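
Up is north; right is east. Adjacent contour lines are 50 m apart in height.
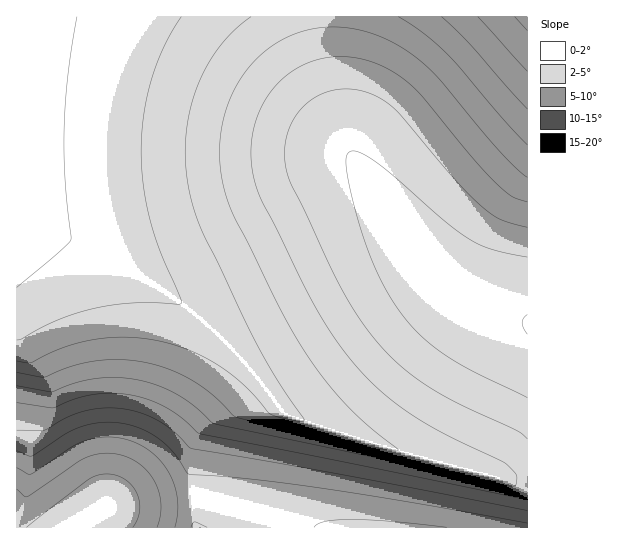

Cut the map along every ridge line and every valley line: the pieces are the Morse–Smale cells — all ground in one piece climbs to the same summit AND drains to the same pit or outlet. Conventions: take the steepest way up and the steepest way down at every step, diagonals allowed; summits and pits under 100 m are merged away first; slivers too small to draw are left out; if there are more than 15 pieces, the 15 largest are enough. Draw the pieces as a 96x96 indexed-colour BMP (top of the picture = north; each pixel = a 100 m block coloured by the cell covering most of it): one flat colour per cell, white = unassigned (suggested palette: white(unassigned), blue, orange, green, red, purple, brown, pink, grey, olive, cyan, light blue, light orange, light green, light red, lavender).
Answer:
<image width="96" height="96" href="data:image/bmp;base64,Qk12EgAAAAAAAHYAAAAoAAAAYAAAAGAAAAABAAQAAAAAAAASAAATCwAAEwsAABAAAAAAAAAA////ALR3HwAOf/8ALKAsACgn1gC9Z5QAS1aMAMJ34wB/f38AIr28AM++FwDox64AeLv/AIrfmACWmP8A1bDFACIiIiIiIiRERERERERERERERERERERERERERCIiIiIiIiIiIiIiIiIiIiIiIiIiIiIiIiIiIiREREREREREREREREREREREREQiIiIiIiIiIiIiIiIiIiIiIiIiIiIiIiIiIiIiIiIkREREREREREREREREREREIiIiIiIiIiIiIiIiIiIiIiIiIiIiIiIiIiIiIiIiIiIiRERERERERERERERERCIiIiIiIiIiIiIiIiIiIiIiIiIiIiIiIiIiIiIiIiIiIiIiIiIiJERERERERERCIiIiIiIiIiIiIiIiIiIiIiIiIiIiIiIiIiIiIiIiIiIiIiIiIiIiIiIiIiIiIiIiIiIiIiIiIiIiIiIiIiIiIiIiIiIiIiIiIiIiIiIiIiIiIiIiIiIiIiIiIiIiIiIiIiIiIiIiIiIiIiIiIiIiIiIiIiIiIiIiIiIiIiIiIiIiIiIiIiIiIiIiIiIiIiIiIiIiIiIiIiIiIiIiIiIiIiIiIiIiIiIiIiIiIiIiIiIiIiIiIiIiIiIiIiIiIiIiIiIiIiIiIiIiIiIiIiIiIiIiIiIiIiIiIiIiIiIiIiIiIiIiIiIiIiIiIiIiIiIiIiIiIiIiIiIiIiIiIiIiIiIiIiIiIiIiIhESIiIiIiIiIiIiIiIiIiIiIiIiIiIiIiIiIiIiIiIiIiIiIiIiIiIiIiIiIiIhERERESIiIiIiIiIiIiIiIiIiIiIiIiIiIiIiIiIiIiIiIiIiIiIiIiIiIiIiIRERERERESIiIiIiIiIiIiIiIiIiIiIiIiIiIiIiIiIiIiIiIiIiIiIiIiIiIiERERERERERESIiIiIiIiIiIiIiIiIiIiIiIiIiIiIiIiIiIiIiIiIiIiIiIiIiERERERERERERESIiIiIiIiIiIiIiIiIiIiIiIiIiIiIiIiIiIiIiIiIiIiIiIhERERERERERERERESIiIiIiIiIiIiIiIiIiIiIiIiIiIiIiIiIiIiIiIiIiIiIhERERERERERERERERESIiIiIiIiIiIiIiIiIiIiIiIiIiIiIiIiIiIiIiIiIiIhERERERERERERERERERESIiIiIiIiIiIiIiIiIiIiIiIiIiIiIiIiIiIiIiIiIRERERERERERERERERERERESIiIiIiIiIiIiIiIiIiIiIiIiIiIiIiIiIiIiIiIRERERERERERERERERERERERESIiIiIiIiIiIiIiIiIiIiIiIiIiIiIiIiIiIiIRERERERERERERERERERERERERESIiIiIiIiIiIiIiIiIiIiIiIiIiIiIiIiIiIRERERERERERERERERERERERERERESIiIiIiIiIiIiIiIiIiIiIiIiIiIiIiIiIRERERERERERERERERERERERERERERESIiIiIiIiIiIiIiIiIiIiIiIiIiIiIiIiERERERERERERERERERERERERERERERESIiIiIiIiIiIiIiIiIiIiIiIiIiIiIiIiERERERERERERERERERERERERERERERESIiIiIiIiIiIiIiIiIiIiIiIiIiIiIiIhERERERERERERERERERERERERERERERESIiIiIiIiIiIiIiIiIiIiIiIiIiIiIiIRERERERERERERERERERERERERERERERESIiIiIiIiIiIiIiIiIiIiIiIiIiIiIiIRERERERERERERERERERERERERERERERESIiIiIiIiIiIiIiIiIiIiIiIiIiIiIiERERERERERERERERERERERERERERERERESIiIiIiIiIiIiIiIiIiIiIiIiIiIiIhERERERERERERERERERERERERERERERERESIiIiIiIiIiIiIiIiIiIiIiIiIiIiIRERERERERERERERERERERERERERERERERESIiIiIiIiIiIiIiIiIiIiIiIiIiIiERERERERERERERERERERERERERERERERERESIiIiIiIiIiIiIiIiIiIiIiIiIiIhERERERERERERERERERERERERERERERERERESIiIiIiIiIiIiIiIiIiIiIiIiIiIRERERERERERERERERERERERERERERERERERESIiIiIiIiIiIiIiIiIiIiIiIiIiIRERERERERERERERERERERERERERERERERERESIiIiIiIiIiIiIiIiIiIiIiIiIiERERERERERERERERERERERERERERERERERERESIiIiIiIiIiIiIiIiIiIiIiIiIhERERERERERERERERERERERERERERERERERERESIiIiIiIiIiIiIiIiIiIiIiIiIRERERERERERERERERERERERERERERERERERERESIiIiIiIiIiIiIiIiIiIiIiIhERERERERERERERERERERERERERERERERERERERESIiIiIiIiIiIiIiIiIiIiIiIRERERERERERERERERERERERERERERERERERERERESIiIiIiIiIiIiIiIiIiIiIiERERERERERERERERERERERERERERERERERERERETMyIiIiIiIiIiIiIiIiIiIiIhERERERERERERERERERERERERERERERERERERETMzMyIiIiIiIiIiIiIiIiIiIiIRERERERERERERERERERERERERERERERERERERMzMzMyIiIiIiIiIiIiIiIiIiIhERERERERERERERERERERERERERERERERERERMzMzMzMyIiIiIiIiIiIiIiIiIiIRERERERERERERERERERERERERERERERERERETMzMzMzMyIiIiIiIiIiIiIiIiIiERERERERERERERERERERERERERERERERERERMzMzMzMzMyIiIiIiIiIiIiIiIiIRERERERERERERERERERERERERERERERERERETMzMzMzMzMyIiIiIiIiIiIiIiIhEREREREREREREREREREREREREREREREREREREzMzMzMzMzMyIiIiIiIiIiIiIiERERERERERERERERERERERERERERERERERERERMzMzMzMzMzMyIiIiIiIiIiIiIhERERERERERERERERERERERERERERERERERERETMzMzMzMzMzMyIiIiIiIiIiIiEREREREREREREREREREREREREREREREREREREREzMzMzMzMzMzMyIiIiIiIiIiIRERERERERERERERERERERERERERERERERERERERMzMzMzMzMzMzMyIiIiIiIiIhERERERERERERERERERERERERERERERERERERERETMzMzMzMzMzMzMyIiIiIiIiEREREREREREREREREREREREREREREREREREREREREzMzMzMzMzMzMzMyIiIiIiIREREREREREREREREREREREREREREREREREREREREREzMzMzMzMzMzMzMyIiIiIhERERERERERERERERERERERERERERERERERERERERERMzMzMzMzMzMzMzMyIiIiERERERERERERERERERERERERERERERERERERERERERETMzMzMzMzMzMzMzMyIiERERERERERERERERERERERERERERERERERERERERERERETMzMzMzMzMzMzMzMyEREREREREREREREREREREREREREREREREREREREREREREREzMzMzMzMzMzMzMzMxERERERERERERERERERERERERERERERERERERERERERERERMzMzMzMzMzMzMzMzMxERERERERERERERERERERERERERERERERERERERERERERERMzMzMzMzMzMzMzMzMxERERERERERERERERERERERERERERERERERERERERERERETMzMzMzMzMzMzMzMzMxEREREREREREREREREREREREREREREREREREREREREREREzMzMzMzMzMzMzMzMzMxEREREREREREREREREREREREREREREREREREREREREREREzMzMzMzMzMzMzMzMzMxERERERERERERERERERERERERERERERERERERERERERERMzMzMzMzMzMzMzMzMzMxERERERERERERERERERERERERERERERERERERERERERERMzMzMzMzMzMzMzMzMzMxERERERERERERERERERERERERERERERERERERERERERETMzMzMzMzMzMzMzMzMzMxEREREREREREREREREREREREREREREREREREREREREREzMzMzMzMzMzMzMzMzMzMxEREREREREREREREREREREREREREREREREREREREREREzMzMzMzMzMzMzMzMzMzMxERERERERERERERERERERERERERERERERERERERERERMzMzMzMzMzMzMzMzMzMzMxERERERERERERERERERERERERERERERERERERERERETMzMzMzMzMzMzMzMzMzMzMxERERERERERERERERERERERERERERERERERERERERETMzMzMzMzMzMzMzMzMzMzMxEREREREREREREREREREREREREREREREREREREREREzMzMzMzMzMzMzMzMzMzMzMxEREREREREREREREREREREREREREREREREREREREREzMzMzMzMzMzMzMzMzMzMzMxEREREREREREREREREREREREREREREREREREREREREzMzMzMzMzMzMzMzMzMzMzMxEREREREREREREREREREREREREREREREREREREREREzMzMzMzMzMzMzMzMzMzMzMxERERERERERERERERERERERERERERERERERERERERMzMzMzMzMzMzMzMzMzMzMzMxERERERERERERERERERERERERERERERERERERERERMzMzMzMzMzMzMzMzMzMzMzMxERERERERERERERERERERERERERERERERERERERERMzMzMzMzMzMzMzMzMzMzMzMxERERERERERERERERERERERERERERERERERERERERMzMzMzMzMzMzMzMzMzMzMzMxERERERERERERERERERERERERERERERERERERERERMzMzMzMzMzMzMzMzMzMzMzMxERERERERERERERERERERERERERERERERERERERETMzMzMzMzMzMzMzMzMzMzMzMxERERERERERERERERERERERERERERERERERERERETMzMzMzMzMzMzMzMzMzMzMzMxERERERERERERERERERERERERERERERERERERERETMzMzMzMzMzMzMzMzMzMzMzMxERERERERERERERERERERERERERERERERERERERETMzMzMzMzMzMzMzMzMzMzMzMxERERERERERERERERERERERERERERERERERERERETMzMzMzMzMzMzMzMzMzMzMzMxERERERERERERERERERERERERERERERERERERERETMzMzMzMzMzMzMzMzMzMzMzMxEREREREREREREREREREREREREREREREREREREREzMzMzMzMzMzMzMzMzMzMzMzMxEREREREREREREREREREREREREREREREREREREREzMzMzMzMzMzMzMzMzMzMzMzMxEREREREREREREREREREREREREREREREREREREREzMzMzMzMzMzMzMzMzMzMzMzMxEREREREREREREREREREREREREREREREREREREREzMzMzMzMzMzMzMzMzMzMzMzMxEREREREREREREREREREREREREREREREREREREREzMzMzMzMzMzMzMzMzMzMzMzMxEREREREREREREREREREREREREREREREREREREREzMzMzMzMzMzMzMzMzMzMzMzMxEREREREREREREREREREREREREREREREREREREREzMzMzMzMzMzMzMzMzMzMzMzMxEREREREREREREREREREREREREREREREREREREREzMzMzMzMzMzMzMzMzMzMzMzMxEREREREREREREREREREREREREREREREREREREREzMzMzMzMzMzMzMzMzMzMzMzMxEREREREREREREREREREREREREREREREREREREREzMzMzMzMzMzMzMzMzMzMzMzMw=="/>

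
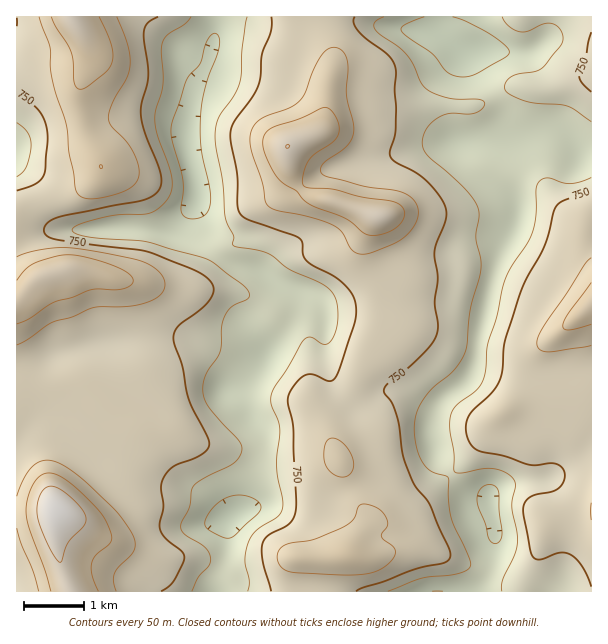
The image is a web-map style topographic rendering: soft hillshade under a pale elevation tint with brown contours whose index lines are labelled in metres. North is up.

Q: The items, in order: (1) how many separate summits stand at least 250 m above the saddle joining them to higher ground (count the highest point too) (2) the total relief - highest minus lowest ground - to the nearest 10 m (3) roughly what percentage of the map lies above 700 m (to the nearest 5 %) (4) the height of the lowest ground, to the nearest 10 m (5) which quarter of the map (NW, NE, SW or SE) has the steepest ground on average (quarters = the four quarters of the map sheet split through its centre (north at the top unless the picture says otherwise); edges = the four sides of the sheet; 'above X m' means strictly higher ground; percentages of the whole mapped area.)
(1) There is 1 summit with 250 m or more of prominence.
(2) From the lowest to the highest ground is roughly 300 m.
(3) Ground above 700 m makes up about 75 % of the sheet.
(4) The lowest point is down at roughly 630 m.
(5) The steepest ground, on average, is in the north-west quarter.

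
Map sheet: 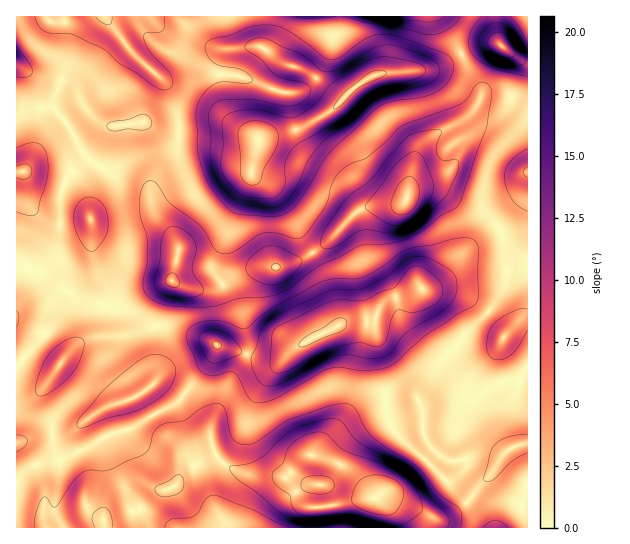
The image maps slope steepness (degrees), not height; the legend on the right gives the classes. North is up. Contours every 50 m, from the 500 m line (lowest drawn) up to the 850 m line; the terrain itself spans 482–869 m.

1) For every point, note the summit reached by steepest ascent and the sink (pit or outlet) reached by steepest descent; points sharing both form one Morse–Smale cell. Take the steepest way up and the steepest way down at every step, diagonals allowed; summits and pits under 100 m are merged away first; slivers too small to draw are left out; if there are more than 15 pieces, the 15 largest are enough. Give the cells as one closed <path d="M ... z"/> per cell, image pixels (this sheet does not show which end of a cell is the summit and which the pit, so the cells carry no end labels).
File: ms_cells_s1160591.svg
<path d="M259 16l-243 1 0 510 511 1 1-83-11 0-8 4-10 10-25-3-17 5-10-1-10-7-12-14-2-9-2-24-4-9-10-2-26 0-20 6-9 8-33 40-6 6-7 1-20 21-39-2-17-7-13-12-3 0-29 16-6 7 2-26-5-10-12-12-20-34 0-6 9-6 4-7-1-51-9 1-24 8-30 1 4-3 3-8 4-23 0-16-12-36 0-26-7-34-9-16-14-11-21 0-15 7 1-4 15-20 48-28 21 8 35-4 11 6 18 4 35 0 23-2 18 4 8 5 43-12 29-17 12-12-4-3-25-20-15-8-20-7-19-15 1-17z"/><path d="M461 53l-30 16-56 6-20 12-24 24-24 14-48 15-8-5-18-4-23 2-35 0-18-4-11-6-35 4-21-8-48 28-15 22 22-6 13 1 14 11 11 20 5 30 0 26 12 36 0 16-4 23-3 8-4 3 30-1 32-9 2-21 8-17 6-8 22 8 20 0 18-12 24-9 26-1 17-6 31-20 29-30 16-6 19 0 10-2 5-8 8-41 5-9 13-10 35-19 11-17 1-9z"/><path d="M527 196l-8 18-13 13-37 21-13 13-7 10-14 13-6 4-11 1-11 6-20 5-8 9-5 11-31 3-46 24-15 12-16 1-12-3-12-5-23-5-10-7-38-13-14 0 0 51-4 7-9 6 0 6 20 34 12 12 5 10 0 14-2 11 6-6 29-16 3 0 13 12 17 7 39 2 20-21 7-1 6-6 36-44 14-8 12-2 26 0 10 2 6 13 0 20 2 9 12 14 10 7 10 1 17-5 25 3 10-10 8-4 10-1z"/><path d="M527 97l-14 0-8 7-26-1-16 17-33 17-9 8-5 9-8 41-5 8-10 2-19 0-16 6-29 30-23 16-25 10-20 0-14 4-16 6-18 12-20 0-22-8-6 8-8 17-2 12 1 8 15 1 38 13 10 7 23 5 12 5 24 3 28-19 37-18 31-3 5-11 8-9 20-5 11-6 11-1 6-4 14-13 7-10 13-13 37-21 13-13 8-15z"/><path d="M439 16l-178 0-1 30 19 15 20 7 15 8 29 23 12-12 20-12 56-6 28-14 1-4-5-10z"/><path d="M499 44l-18 1-20 9 20 36-2 13 26 1 8-7 15 0 0-35-11-5z"/><path d="M495 16l-55 1 22 36 19-8 19-2-3-5z"/><path d="M527 16l-31 1 1 21 3 7 17 12 9 4 2 0z"/>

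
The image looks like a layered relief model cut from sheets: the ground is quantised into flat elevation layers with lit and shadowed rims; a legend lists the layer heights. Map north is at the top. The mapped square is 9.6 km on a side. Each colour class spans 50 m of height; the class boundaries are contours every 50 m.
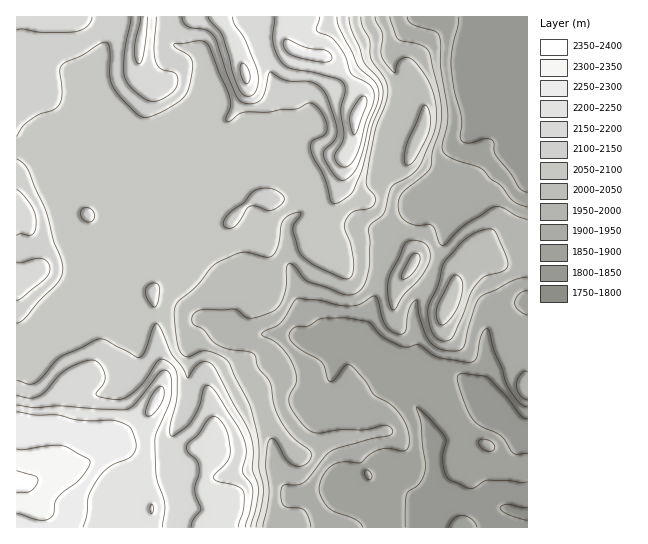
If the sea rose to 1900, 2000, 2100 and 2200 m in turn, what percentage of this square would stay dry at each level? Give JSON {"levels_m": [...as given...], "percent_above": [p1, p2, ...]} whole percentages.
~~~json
{"levels_m": [1900, 2000, 2100, 2200], "percent_above": [83, 65, 29, 11]}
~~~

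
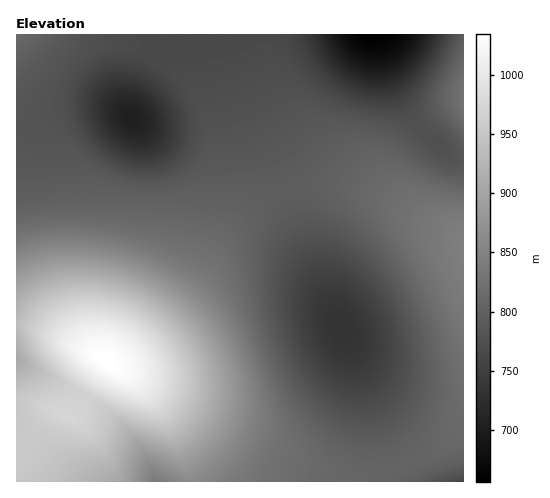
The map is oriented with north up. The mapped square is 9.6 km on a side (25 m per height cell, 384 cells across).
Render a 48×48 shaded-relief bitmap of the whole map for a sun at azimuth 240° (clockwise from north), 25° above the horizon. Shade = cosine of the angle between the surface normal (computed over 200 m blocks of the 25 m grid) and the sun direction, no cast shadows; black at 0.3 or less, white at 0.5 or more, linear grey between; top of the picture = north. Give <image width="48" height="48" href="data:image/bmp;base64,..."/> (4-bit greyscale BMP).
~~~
<image width="48" height="48" href="data:image/bmp;base64,Qk32BAAAAAAAAHYAAAAoAAAAMAAAADAAAAABAAQAAAAAAIAEAAATCwAAEwsAABAAAAAAAAAAAAAAABEREQAiIiIAMzMzAERERABVVVUAZmZmAHd3dwCIiIgAmZmZAKqqqgC7u7sAzMzMAN3d3QDu7u4A////AJmZmImZhlWN7bmZiIiZmZmZmZmZmZmaqpmZmZmZhVau7amIiIiImZmZmZmZmZqqqpmZmZqpdmjO7JmIiIiImZiIiIiZmZqqqpmZmqqoZmru25iIiIiIiIiIiIiJmZqqqpmaq7uXZp3uyYiHd3eIiId3eIiJmaqqqpqru7mHeM7tqId3d3d3d3d3d4iJmaqqqqq7upiHjO7rmHd2Znd3d3Z3d4iZmqqqqru7qYiJzu7Jh3ZmZmZmZmZmd4iZqqqqqrupmZmt/+2od2ZVVWVVZmZmd4iZqru7upmZmazv/tqHZlVVVVVVVVZmd4maq7u7u5mZrO//7Kh2ZVRERURFVVVmd4mau7u7u5ms7//+yodlVEREREREVVVmeImqu8zLu73////bmHZVREM0REREVVZneJqrvMzMu////+yph2VUQzMzMzRFVVZniJq7zMzMu///7bqYdlVDMzMzMzRFVVZ3iaq8zMzMy//9y6mHZVQzMzMzM0RVVWZ4iau8zd3My+3Lqph2ZUMzIjM0REVVVWd4mqvM3d3My8u6qYd2VEMyIjNERFVVVmeImrzN3d3Mu7uqmIdlRDMyMzREVVVVZneJq7zN3d3Mu7qpiHZVRDMzM0RVVmZmZ3iZq8zd3d3Mu6qYh2ZUQzMzNEVmZmZmZ4iaq8zd3dzLu5mYd2VURDM0RFZnd2Znd4mau8zd3dzLupmIdmVUREREVWd3d3d3eImqvM3d3cy7qpiHdmVVRERVZniId3d3iJmrvMzd3My7qoiHdmVVVVVmd4iIh3d4iJqrvMzMzMu6qoh3dmZmZmZ3iIiIiIiIiZqrvMzMzLuqqoh3d2ZmZneIiIiIiIiImZqrvMzMu7qqqoiHd3d3d4iIiIiIiIiJmaqru7u7u6qqqYiIiIiIiIiIiIiIiIiZmaqru7u7qqqZmYiIiIiIiIiIiIiImZmZmaqqu7uqqqmYiJmZmZmZiIiIiIiZmZmZmaqqqqqqqZmHd5mZmZmYiHd4iJmZmZmZmZqqqqqqmYh3d5mZmZmIdmZ4iZmZmZmZmZmqqqqZmIdmZ5mZmZh2VVZ4mZmZmZmZmZmZqqmZiHZmeJmZmYdlRFZ5qqqZmZmZmZmZmZmYh2ZnmpmZmYZURFeKu7qZmZmZmZmZmZmId2Z5rJmZmHVERWibzMupmZmZmZmZmZiHd3eazZmZmGVERnm83cupmZmZmZmZmYh3d4ms3pmZh2REV5rN3cuZmZmZmZmZiHd3eJq97pmZh2VVeKze7cqZmZmZmZmId3ZneKvN3ZmZh2Vnib3u7bqZmZmZmZiHZmZniavN3ZmZh3Z4ms3u3KmZmZmZmYh2VVVnibzNzJmZiHeJq83dy6mZmZmZmYdlREVnirzMzJmZmIiJq8zMupmZmZmZmHZUREVnirzMzJmZmIiaq7u6mZmZmZmZmHZDM0VomrzNzJmZmZmZqqqpmZmZmZmZh2VDM0Z4mrzd3ZmZmZmZmZmZmZmZmZmZh2QzNFaJq83e3ZiIiImZmZmZmZmZmZmZh2QzNFeJq83u7g=="/>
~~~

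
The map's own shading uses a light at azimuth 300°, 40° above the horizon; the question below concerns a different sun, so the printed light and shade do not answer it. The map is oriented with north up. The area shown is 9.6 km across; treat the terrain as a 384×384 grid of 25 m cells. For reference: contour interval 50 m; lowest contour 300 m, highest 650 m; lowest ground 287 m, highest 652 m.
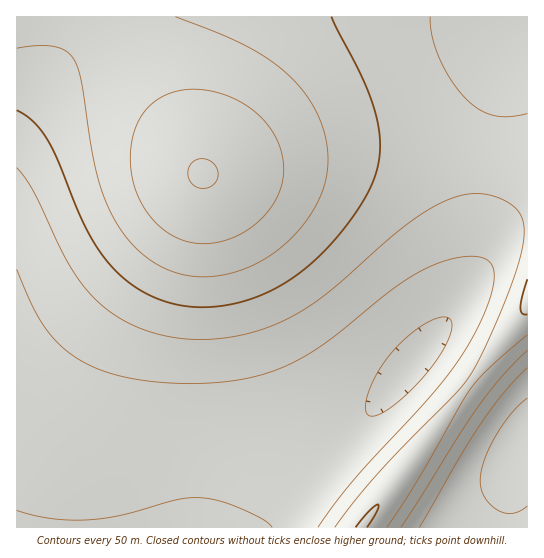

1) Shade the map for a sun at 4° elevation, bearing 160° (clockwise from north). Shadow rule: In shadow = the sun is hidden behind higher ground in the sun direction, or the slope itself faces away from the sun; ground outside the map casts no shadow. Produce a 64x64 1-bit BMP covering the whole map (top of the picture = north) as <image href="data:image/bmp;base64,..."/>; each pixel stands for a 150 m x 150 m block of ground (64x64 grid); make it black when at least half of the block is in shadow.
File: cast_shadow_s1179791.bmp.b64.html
<image width="64" height="64" href="data:image/bmp;base64,Qk0+AgAAAAAAAD4AAAAoAAAAQAAAAEAAAAABAAEAAAAAAAACAAATCwAAEwsAAAIAAAAAAAAA////AAAAAAAAAAAAD+AAAAAAAAAP4AAAAAAAAA/wAAAAAAAAD/gAAAAAAAAH/AAAAAAAAAf8AAAAAAAAB/4AAAAAAAAH/wAAAAAAAAf/gAAAAAAAB//AAAAAAAAH/8AAAAAAAAP/4AAAAAAAA//wAAAAAAAB//gAAAAAAAD/+AAAAAAAAP/8AAAAAAAAf/4AAAAAAAA//gAAAAAAAB//AAAAAAAAD/+AAAAAAAAH/8AAAAAAAAH/wAAAAAAAAP/gAAAAAAAAf/AAAAAAAAA/8AAAAAAAAB/4AAAAAAAAD/wAAAAAAAAD/AAAAAAAAAH+AAAAAAAAAP8AAAAAAAAAfwAAAAAAAAA/AAAAAAAAAD8AAAAAAAAAHwAAAAAAAAAPAAAAAAAAAA8AAAAAAAAABgAAAAAAAAAAAAAAAAAAAAAAAAAAAAAAAAAAAAAAAAAAAAAAAAAAAAAAAAAAAAAAAAAAAAAAAAAAAAAAAAAAAAAAAAAAAAAAAAAAAAAAAAAAAAAAAAAAAAAAAAAAAAAAAAAAAAAAAAAAAAAAAAAAAAAAAAAAAAAAAAAAAAAAAAAAAAAAAAAAAAAAAAAAAAAAAAAAAAAAAAAAAAAAAAAAAAAAAAAAAAAAAAAAAAAAAAAAAAAAAAAAAAAAAAAAAAAAAAAAAAAAAAAAAAAAAAAAAAAAAAAAAAAAAA=="/>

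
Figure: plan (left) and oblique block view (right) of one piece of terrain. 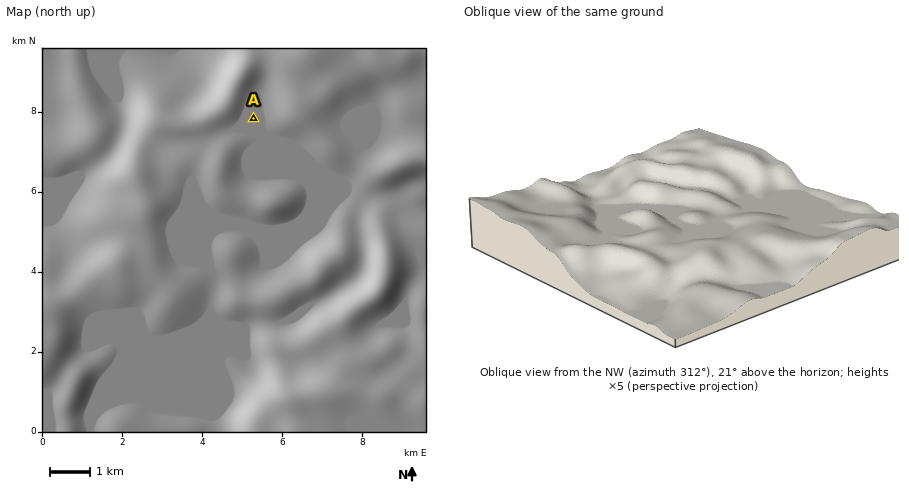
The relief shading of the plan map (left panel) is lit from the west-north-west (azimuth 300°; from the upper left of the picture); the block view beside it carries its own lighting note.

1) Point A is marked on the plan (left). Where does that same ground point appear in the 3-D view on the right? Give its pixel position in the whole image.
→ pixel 602 240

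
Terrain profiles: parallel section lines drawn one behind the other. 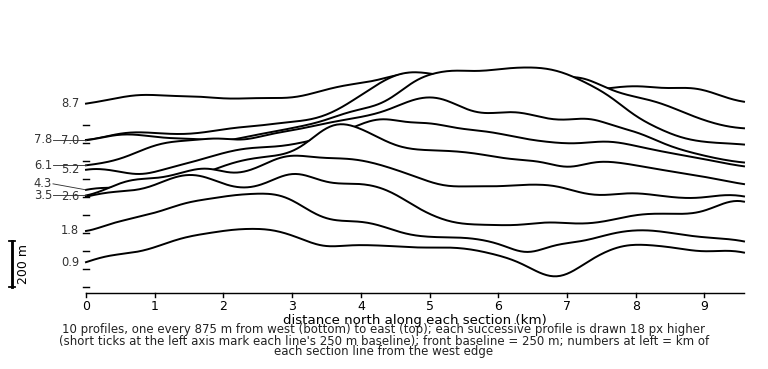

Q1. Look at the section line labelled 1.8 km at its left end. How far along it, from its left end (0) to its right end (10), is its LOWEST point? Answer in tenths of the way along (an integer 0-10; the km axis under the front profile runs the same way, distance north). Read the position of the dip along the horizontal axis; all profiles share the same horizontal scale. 7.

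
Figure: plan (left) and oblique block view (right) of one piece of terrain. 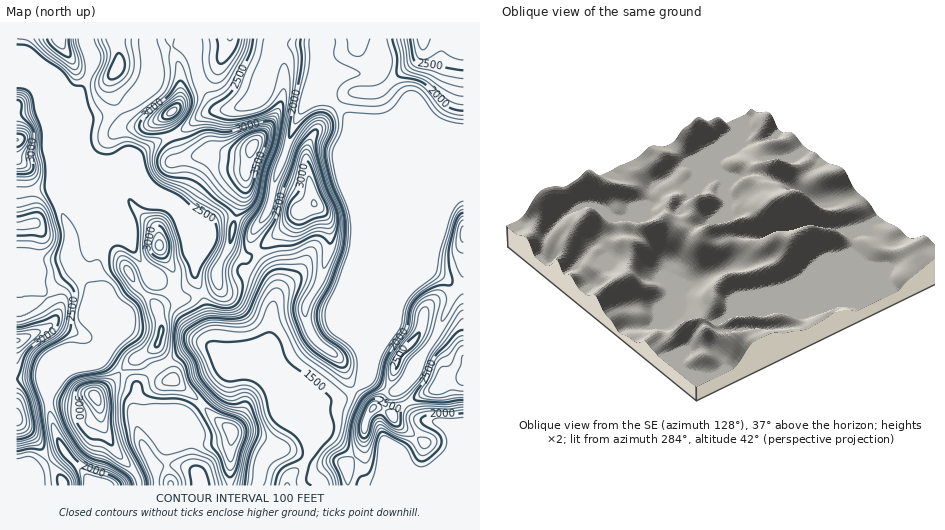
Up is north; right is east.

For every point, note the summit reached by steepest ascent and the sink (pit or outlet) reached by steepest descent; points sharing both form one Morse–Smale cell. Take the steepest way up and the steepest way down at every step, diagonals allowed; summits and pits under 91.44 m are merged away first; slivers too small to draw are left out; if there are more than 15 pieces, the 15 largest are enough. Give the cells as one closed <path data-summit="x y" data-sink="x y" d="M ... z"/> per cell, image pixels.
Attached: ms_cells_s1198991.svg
<path data-summit="252 147" data-sink="287 485" d="M315 44l-38 2-4 4-4 10-5 26-9 15-21 8-27 4-36 24 9 22 30-7 33 3 8-3-5 18-1 20-10 26-4 26-14 29 1 13-3 4-13 6 10 41 1 13 5 7 25 11 6 6-21 1-12 18-14 13 13 14 17 13-2 55 57 0 2-9 14-13 7-11-2-8 0-21 7-19 3-3 26-5 17-14 1-24-2-8-15-16-12-29-35-21-14 4-8 9 0-16-2-7-22-32 2-13 15-22 6-29 25-66 4-6 8-6 18-2 2-16z"/><path data-summit="423 39" data-sink="287 485" d="M463 38l-138 1-1 23 8 19-2 18 18 19 10 22 0 203 4 16 0 23 5-6 7-19 10-15 16-41 17-20 31-73 8-10 8-3z"/><path data-summit="463 377" data-sink="287 485" d="M463 196l-7 2-8 10-31 71 1 3 14-11 12 6 8 11-1 13-17 39-19 24-7 15-9 10-4 3-5-2-21-11-25 18-26 5-3 3-7 19 0 21 2 8-7 11-14 13-1 9 176-1z"/><path data-summit="314 203" data-sink="287 485" d="M330 100l-18 1-5 2-7 10-25 66-6 29-15 22-2 13 22 32 3 21 9-8 12-3 32 18 7 10 8 22 13 13 0-208-10-22z"/><path data-summit="159 245" data-sink="89 485" d="M125 177l-6 0-41 18 14 9 12 27-8 34 3 17 0 45 3 6 0 8-2 4-22 21 25-8 19 12 8-8 18-10 9-8 5-15-5-19 2-2 43-15-7-18 1-18-17-42-12-13-27-10z"/><path data-summit="252 147" data-sink="89 485" d="M171 136l-19 8-19 14-39 16-19 19-8 3-7 6 2 10 8 20 0 28 4 10 21 25 3 7 0 23 1-43-3-17 8-34-12-27-14-9 41-18 8 1 13 14 27 10 10 9 19 46-1 18 5 17 2 2 4-2 9-4 3-4-1-13 14-29 4-26 10-26 1-20 5-18-8 3-33-3-30 7z"/><path data-summit="95 396" data-sink="89 485" d="M103 358l-16 7-13 2-15 10-11 17 4 30 11 25 25 29 2 8 49 0-2-10-24-29-12-26-1-13-5-12 17-14 9-11z"/><path data-summit="252 147" data-sink="196 485" d="M202 404l-17 15 5 14-1 5-7-3-17-18-8-5-13-1-9 4 6 26 15 28 1 17 73-1 2-54-17-13z"/><path data-summit="17 341" data-sink="89 485" d="M75 270l-9 6-20 20 10 17-3 9-12 9-25 10 0 37 26 0 6 16 15-21 14-7 22-19 3-6 0-8-4-9 0-22-3-7z"/><path data-summit="95 396" data-sink="196 485" d="M153 372l-16 16-8-10-9-6-8 10-17 14 9 32 14 26 19 22 3 10 16-1 0-16-15-28-6-26 9-4 13 1 8 5 17 18 7 3 1-5-5-14 17-15-28-24-12 0z"/><path data-summit="230 39" data-sink="287 485" d="M325 38l-131 0-1 19 5 21 19 30 7 2 10-1 21-8 5-5 6-13 6-30 5-7 38-2 8 18 3-19z"/><path data-summit="410 344" data-sink="287 485" d="M432 271l-19 14-13 16-16 41-10 15-10 24 6-2 20 11 5 2 4-3 9-10 7-15 19-24 17-39 1-13-8-11z"/><path data-summit="172 112" data-sink="287 485" d="M183 43l-26 8-3 3-12 31-21 24 3 8 7 6 15 3 22-12-1 10 5 12 16-9 14-12 13-5 9 0-7-2-4-4-11-18-9-32z"/><path data-summit="60 39" data-sink="89 485" d="M87 38l-71 1 0 42 12 1 10 9 22 54 1 52 1-66 11-29 18-31 1-6-5-16z"/><path data-summit="172 112" data-sink="89 485" d="M120 109l-19 7-18 2-3 3-18 47 0 31 13-6 19-19 42-17 16-13 19-9-5-19-20 10-9 0-10-6z"/>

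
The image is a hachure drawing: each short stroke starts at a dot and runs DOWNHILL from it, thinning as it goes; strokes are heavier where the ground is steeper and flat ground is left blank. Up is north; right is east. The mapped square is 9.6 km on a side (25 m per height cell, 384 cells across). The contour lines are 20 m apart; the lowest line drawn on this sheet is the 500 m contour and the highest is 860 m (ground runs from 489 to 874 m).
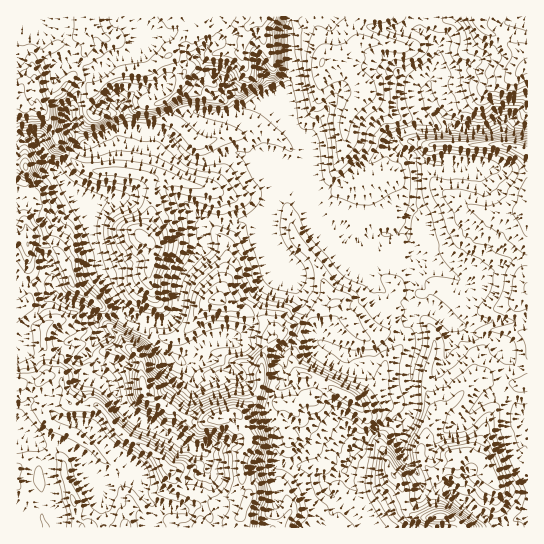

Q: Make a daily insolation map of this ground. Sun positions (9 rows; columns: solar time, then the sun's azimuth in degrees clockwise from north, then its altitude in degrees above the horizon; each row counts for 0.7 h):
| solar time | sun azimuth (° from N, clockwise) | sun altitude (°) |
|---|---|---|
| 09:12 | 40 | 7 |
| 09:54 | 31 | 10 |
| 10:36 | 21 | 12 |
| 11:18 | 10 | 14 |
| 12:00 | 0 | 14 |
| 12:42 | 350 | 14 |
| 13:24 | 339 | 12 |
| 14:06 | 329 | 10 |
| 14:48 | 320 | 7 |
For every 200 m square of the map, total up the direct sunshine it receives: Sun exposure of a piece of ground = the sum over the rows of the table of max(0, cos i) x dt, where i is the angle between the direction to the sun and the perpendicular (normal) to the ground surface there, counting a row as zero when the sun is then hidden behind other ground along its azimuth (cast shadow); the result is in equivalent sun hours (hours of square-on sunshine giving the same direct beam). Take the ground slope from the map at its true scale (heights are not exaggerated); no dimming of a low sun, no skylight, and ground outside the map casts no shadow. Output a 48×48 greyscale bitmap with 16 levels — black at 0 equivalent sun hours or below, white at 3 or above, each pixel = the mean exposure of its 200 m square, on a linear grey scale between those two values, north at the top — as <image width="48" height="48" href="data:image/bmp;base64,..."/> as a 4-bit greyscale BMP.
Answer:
<image width="48" height="48" href="data:image/bmp;base64,Qk32BAAAAAAAAHYAAAAoAAAAMAAAADAAAAABAAQAAAAAAIAEAAATCwAAEwsAABAAAAAAAAAAAAAAABEREQAiIiIAMzMzAERERABVVVUAZmZmAHd3dwCIiIgAmZmZAKqqqgC7u7sAzMzMAN3d3QDu7u4A////AGZmZmiHdmZomHZVVWQ1ZmdmQhEQF+x1Z2ZmVHiIdniYiFd1RYdmZ4ZlRFzu/8UiRVZmRod4eGQzNXZmRXiHiGZkRGm96UIiNFdmWXdnl2U0ealnd2d3hmhUM1eHYjMzZ2ZlWHZmdlMliohmmXh3Z5dmRJlUIzRZqGZmd2VGZUN2ZnZnhnh3RFd3a+ZoMkV5h4Zll1R2QijfuWZkRUNEVleHrJWYZUeZd3d4hDdjA67IQSaWNENFVVWHu4d63bqYd3ZTJIYyf+piEAAmhkZlVVQ5uIqHvMqHd1U1iWQ52VIBIgFFiVZEVVMimHqGaJl2d1RnMiJsYgAWu5dXl0RFNDI2RGiGVXmGZSZ1RXfIQASc7//tVFVTMxF5dlZ3ZVeXVERWi86mU1nczv/9lYqHY1u4Z3Z5h1VmRGZVaJhlVqvLqqvKdFZmev64ZnZ5iHVmZsuImGdjac3KiIhld3iL7rmHdmd3iId3iJm7urdmV4iHZ5iLqIituHd4dld2iIeHdnZYhFhTONpUZmnM2EeId2VWmGaGeId2ZmZmZ2nK/8RDNXdmdjN3ZVRFR3ZneJl2VWZkVmdM+3qnMzRFeIZFZVV4dnZpiHdmaFi4ZnObdVNoUhESWaqlNFZ3d2aYZVVmVVSbySFVIQFHcxJHm8uoVEeHZmZmVWZlRIhoQCulIRRmeHaJu8uIh4d3dlVVVneHZYhkNMt0MzZmiZiZmId3aKqHZndmd2Z3ZkRUSIdVZEVFmql3d2ZmeYd2d3Z3dlVnd0RkV3ZUVlRDeqmHdmZleHZmdmZ2VWZWiDMziXZUQ1QzWamYdmU1h2ZmZnZmZURURTRHmHZUM1ZlVmeHZmRYdmd3d3ZmVERVVYiJmXZUVohmZmmXZmWHZnVWZnZmVVVFVYqZmXaKvKmHZoh3Zmd2ZlZlVVZlVVVVVahVd2aLy5iHZCI0Zmd2ZmZmZmdVVVZmZnZ4hmZniHd2IjNEVmdmZlVVZlZUVniYd0Z4dUMzNXdSI1Z4dmZmZlVVVVZWiZmIdxN3UxESI2ZXiZiHdmZmZEZmZmZomYd4hyMiIkZ3iJmau6h3ZmZmZSR3d3Z4d2ZlVbpAFqqqmZmZdomGZmZmZkI2eIVDMiEAAaYAFERniIiFIyNFVVVmZlQ0iTIhAREROAADcgAUVmZDZ2RFVWdmVVVVRJv//////wAFggABIQAUZ3h2Z3ZVVWVUIBNGh1acuAAVMiZCAAASMjRmZlZTR3VDNWZ3IhAAAVZlAmiYIzIAAAAAJFVEJXZEVnd0VTIAAHeGElEhN4hQE0QgATREQ2dlZmdlVVQQAIeIYmggATVzNEMQABREREVnZmVWZWZTIbiHl2d1MiNGMzAiQBNEVVZ4h0VWZlVmY5mGd0VomYQmgwAUMWVFZmZlQyJFVGd4eHl0RVRVZ3h2NWRVJHVGh3ZlQzNFVUNFZ4mHZWVFZmd1QlZlNXVXiIdmeJh1ZlM1eHd3ZmWIZmZmZVRUNmVneHiZmIhTRDNoiGZmZmZ3ZlVVZ3d3UzVoh3dTI0VmQ0Vmdw=="/>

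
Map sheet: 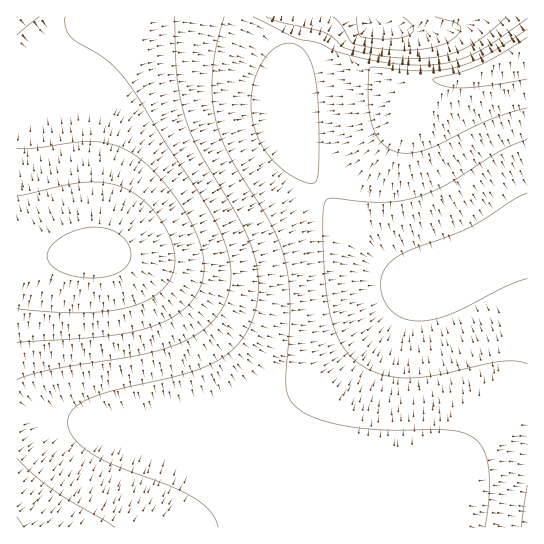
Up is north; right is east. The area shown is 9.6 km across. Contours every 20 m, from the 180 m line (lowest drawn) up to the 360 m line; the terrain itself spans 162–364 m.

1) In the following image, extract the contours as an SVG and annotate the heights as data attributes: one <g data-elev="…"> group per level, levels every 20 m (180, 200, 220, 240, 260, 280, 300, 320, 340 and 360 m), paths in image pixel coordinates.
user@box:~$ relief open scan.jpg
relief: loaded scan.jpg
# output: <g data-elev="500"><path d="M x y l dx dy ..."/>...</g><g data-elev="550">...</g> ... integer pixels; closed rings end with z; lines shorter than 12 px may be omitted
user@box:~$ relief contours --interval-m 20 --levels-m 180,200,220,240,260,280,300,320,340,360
<g data-elev="180"><path d="M403 17l10 9 1 4-2 3-10 4-17 2-24-3-3-5-1-14"/></g><g data-elev="200"><path d="M435 17l23 7 3 3-2 6-9 8-12 5-16 3-19 1-26-2-24-5-12-19-8-7"/></g><g data-elev="220"><path d="M527 278l-22 9-54 27-16 5-13 2-16-2-12-6-9-11-4-15 0-9 3-8 5-7 8-6 16-8 56-21 45-29 13-6"/><path d="M506 17l-22 20-22 13-21 6-26 2-33-2-33-7-7-3-9-9-8-4-45-11-14-5"/></g><g data-elev="240"><path d="M521 527l6-42"/><path d="M527 364l-12-3-14 0-64 14-28 3-26-3-12-4-10-6-10-8-8-10-6-12-5-14-7-39-2-56 1-21 2-4 3-2 53 3 17-1 18-4 28-11 52-33 30-15"/><path d="M310 183l-9-2-11-6-19-16-12-20-7-21 0-24 6-24 6-11 7-8 7-5 8-3 11 2 8 6 6 12 4 16 4 35 0 53-3 14-2 2z"/><path d="M527 18l-35 25-23 13-24 7-26 2-38-3-43-10-20-9-24-6-41-20"/></g><g data-elev="260"><path d="M485 527l4-32-1-28-5-18-10-12-11-5-13-2-67 0-44-5-17-5-15-6-11-8-6-8-2-8-1-11 4-52 0-29-2-21-4-19-5-17-8-18-45-74-8-19-4-19-2-21 1-23 4-24 7-26"/><path d="M527 29l-41 26-31 12-14 3-16 1-54-4-2 3-1 21 2 26 6 18 11 13 15 5 12 0 13-4 60-28 40-13"/></g><g data-elev="280"><path d="M218 527l-2-8-6-8-18-14-23-12-56-20-24-13-15-14-5-8-1-7 0-6 5-7 7-7 11-5 24-8 71-16 19-7 14-7 13-10 10-11 8-13 5-15 3-16 0-16-2-16-5-17-14-31-40-68-14-36-6-37-2-57"/><path d="M527 37l-26 17-22 11-18 7-28 7 4 4 6 3 18 2 28-2 38-7"/></g><g data-elev="300"><path d="M115 527l-62-37-19-15-17-17"/><path d="M17 380l36-11 93-15 37-12 18-11 15-13 9-16 5-19 1-17-5-20-10-23-14-25-75-116-10-13-11-9-35-22-5-11 0-10"/></g><g data-elev="320"><path d="M24 527l-7-10"/><path d="M17 343l93-7 27-5 21-7 20-10 14-13 9-16 3-18-1-13-4-13-16-32-25-33-13-13-12-9-19-9-20-3-19 0-41 6-17 0"/><path d="M17 35l22-18"/></g><g data-elev="340"><path d="M17 309l38 3 30 1 26-2 22-5 17-7 13-10 9-14 3-14-4-20-12-23-17-19-19-11-18-5-20-1-20 3-48 11"/></g><g data-elev="360"><path d="M89 278l12 0 12-3 9-5 6-5 3-8-1-8-4-8-7-7-8-4-9-2-19 0-19 7-7 6-7 6-2 6-1 5 3 5 3 4 16 8z"/></g>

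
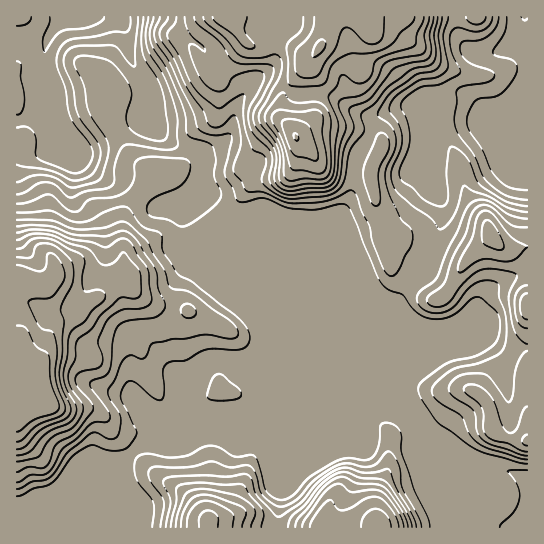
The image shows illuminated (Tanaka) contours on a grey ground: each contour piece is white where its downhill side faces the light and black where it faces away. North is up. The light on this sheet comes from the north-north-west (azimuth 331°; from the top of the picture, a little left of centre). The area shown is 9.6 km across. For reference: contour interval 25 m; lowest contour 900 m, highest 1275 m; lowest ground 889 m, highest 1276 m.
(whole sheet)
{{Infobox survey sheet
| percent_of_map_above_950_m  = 95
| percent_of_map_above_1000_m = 87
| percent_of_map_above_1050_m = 48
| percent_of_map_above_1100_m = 29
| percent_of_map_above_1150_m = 17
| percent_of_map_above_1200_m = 8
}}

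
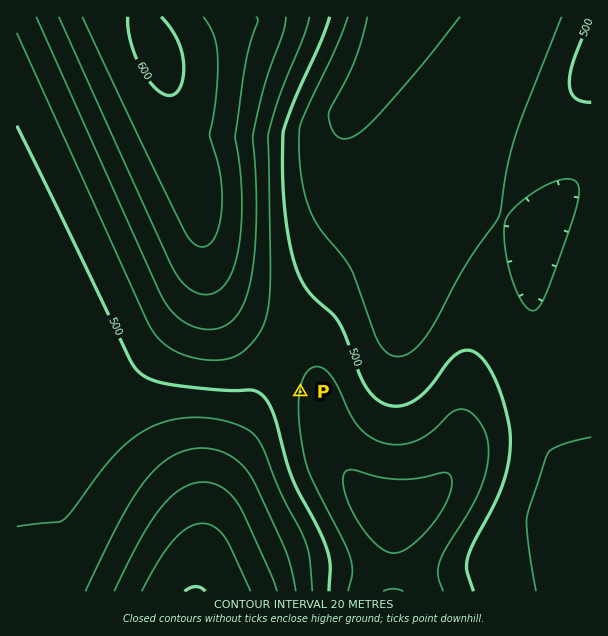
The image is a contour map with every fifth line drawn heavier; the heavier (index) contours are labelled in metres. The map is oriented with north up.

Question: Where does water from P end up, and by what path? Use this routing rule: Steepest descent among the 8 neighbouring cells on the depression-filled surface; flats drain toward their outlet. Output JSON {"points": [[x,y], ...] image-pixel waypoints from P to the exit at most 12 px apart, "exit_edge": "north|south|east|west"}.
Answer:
{"points": [[300, 392], [288, 392], [276, 392], [264, 404], [252, 416], [240, 428], [228, 440], [224, 452], [221, 464], [218, 476], [216, 488], [215, 500], [213, 512], [212, 524], [209, 536], [207, 548], [206, 560], [203, 572], [201, 584], [200, 591]], "exit_edge": "south"}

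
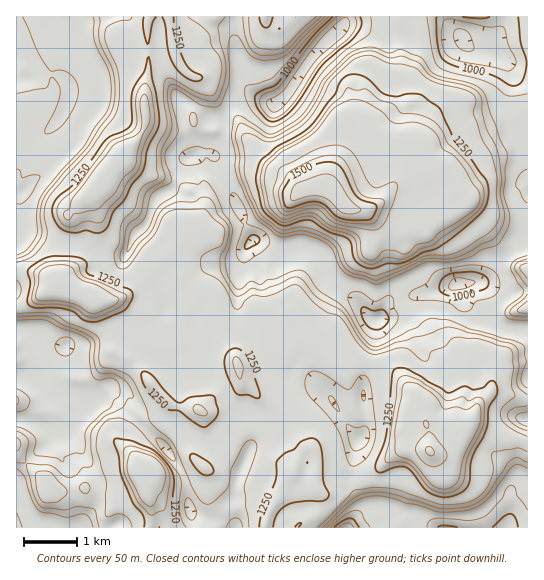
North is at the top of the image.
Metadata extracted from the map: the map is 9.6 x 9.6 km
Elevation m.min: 890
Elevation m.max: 1560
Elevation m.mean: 1190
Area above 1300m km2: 15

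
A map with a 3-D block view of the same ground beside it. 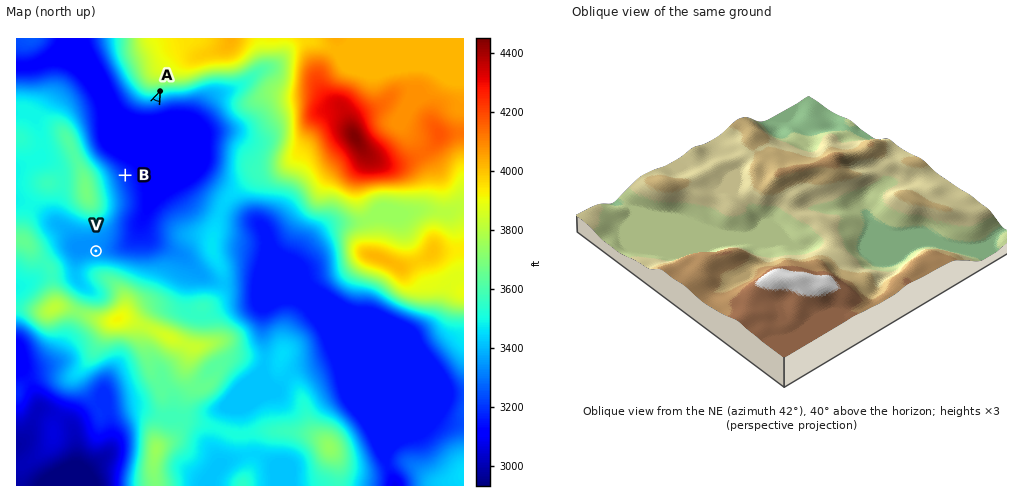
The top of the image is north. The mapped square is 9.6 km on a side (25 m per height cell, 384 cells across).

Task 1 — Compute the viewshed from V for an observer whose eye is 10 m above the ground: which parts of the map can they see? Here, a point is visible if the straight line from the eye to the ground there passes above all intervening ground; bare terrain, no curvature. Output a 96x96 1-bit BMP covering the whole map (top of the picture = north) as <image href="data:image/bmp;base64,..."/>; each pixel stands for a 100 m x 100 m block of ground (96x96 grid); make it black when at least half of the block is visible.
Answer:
<image width="96" height="96" href="data:image/bmp;base64,Qk2+BAAAAAAAAD4AAAAoAAAAYAAAAGAAAAABAAEAAAAAAIAEAAATCwAAEwsAAAIAAAAAAAAA////AAAAAAAAAAAAAAAAAAAAAAAAAAAAAAAAAAAAAAAAAAAAAAAAAAAAAAAAAAAAAAAAAAAAAAAAAAAAAAAAAAAAAAAAAAAAAAAAAAAAAAAAAAAAAAAAAAAAAAAAAAAAAAAAAAAAAAAAAAAAAAAAAAAAAAAAAAAAAAAAAAAAAAAAAAAAAAAAAAAAAAAAAAAAAAAAAAAAAAAAAAAAAAAAAAAAAAAAAAAAAAAAAAAAAAAAAAAAAAAAAAAAAAAAAAAAAAAAAAAAAAAAAAAAAAAAAAAAAAAAAAAAAAAAAAAAAAAAAAAAAAAAAAAAAAAAAAAAAAAAAAAAAAAAAAAAAAAAAAAAAAAAAAAAAAAAAAAAAAAAAAAAAAAAAAAAAAAAAAAAAAAAAAAAAAAAAAAAAAAAAAAAAAAAAAAAAAAAAAAAAAAAAAAAAAAAAAAAAAAAAAAAAAAAAAAAAAAAAAAAAAAAAAAAAAAAAAAAAAAAAAAAAAAAAAAAAAAAAAAAAAAAAAAAAAAAAAAAAAAAAAAAAAAAAAAAAAAAAAAAAAAAAAAAAAAAAAAAAAAAAAAAAAAAAAAAAAAAAAAAABgAAAAAAAAAAAAAADgAAAAAAAAAAAAAAggAGAAAAAAAAAAAHgAA+AAAA4AAAAAAfAAA8AAAA8AAAAAA+AAB8AAAA+AAAAAD8AAB8AAAAPAAAAAH4AAA8AAEAHAAAAB/4AAA8AIIAHAAAAH/4AAA8B4cAPAAAAP/wAAA+P//A/AAAAP/gAAA/////+AAAAf+AAAB/////+AAAAfwAAAH/////8AAAAfwAAAP/////8AAAAfgAAAf//j//8AAAAfgAAAf//h//8AAAAfAAAAf//h//8AAAAfAAAAf//g//8AAAA/AAAAf//gf/8AAAA/gAAAf//gf/+AAAA/gAAAf//gP/+AAAH/AAAAP//AP//AAA//AAAAP/8AH//AAB/+AAAAHwAAH//gAD9+AAAAHgAAD//wAP8+AAAADgAAD/////8+AAAADAAAD//////+AAAAAAAAB///////AAAAAAAAB////////AAAAAAAB///////8AAAAAAAB///////wAAAAAAAA///P///gAAAAAAAA///P///AAAAAAAAA///P///AAAAAAAAAf//P///AAAAAAAAAf//f//+AAAAAAAAAf/////+AAAAAAAAAP/////8AAAAAAAAAP/////8AAAAAAAAAP/////4AAAAAAAAAH/////wAAAAAAAAAH/////AAAAAAAAAAD////4AAAAAAAAAAD////wAAAAAAAAAAH////wAAAAAAAAAAP////wAAAAAAAAAA/////4AAAAAAAAAD/////wAAAAAAAAAH///8/wAAAAAAAAAP///4fwAAAAAAAAAP///4fgAAAAAAAAAP///4fgAAAAAAAAAP///+fgAAAAAAAAAF/////AAAAAAAAAAEg////AAAAAAAAAAGAD4//AAAAAAAAAAEAAAf/AAAAAAAAAAAAAAf/AAAAAAAAAAAAAAP/AAAAAA="/>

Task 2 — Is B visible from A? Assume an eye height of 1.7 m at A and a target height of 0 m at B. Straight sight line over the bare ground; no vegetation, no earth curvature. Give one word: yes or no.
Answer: yes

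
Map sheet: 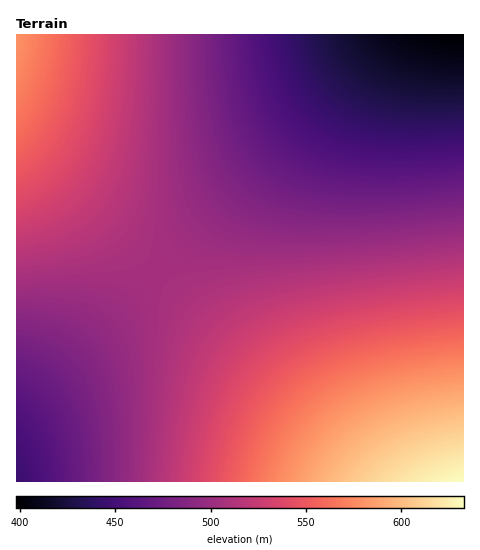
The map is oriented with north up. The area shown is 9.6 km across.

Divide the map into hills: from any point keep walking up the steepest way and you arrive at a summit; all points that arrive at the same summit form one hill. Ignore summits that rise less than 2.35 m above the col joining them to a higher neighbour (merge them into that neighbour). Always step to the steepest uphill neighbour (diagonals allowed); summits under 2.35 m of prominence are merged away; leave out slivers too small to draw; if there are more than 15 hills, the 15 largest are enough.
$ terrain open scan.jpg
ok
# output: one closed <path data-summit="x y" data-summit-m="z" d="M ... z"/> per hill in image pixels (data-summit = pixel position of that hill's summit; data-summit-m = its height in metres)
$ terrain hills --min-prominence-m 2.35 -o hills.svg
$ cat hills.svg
<path data-summit="463 481" data-summit-m="633" d="M463 34l-75 0-15 13-355 367-2 3 1 65 447-1z"/><path data-summit="17 35" data-summit-m="580" d="M386 34l-370 1 1 382z"/>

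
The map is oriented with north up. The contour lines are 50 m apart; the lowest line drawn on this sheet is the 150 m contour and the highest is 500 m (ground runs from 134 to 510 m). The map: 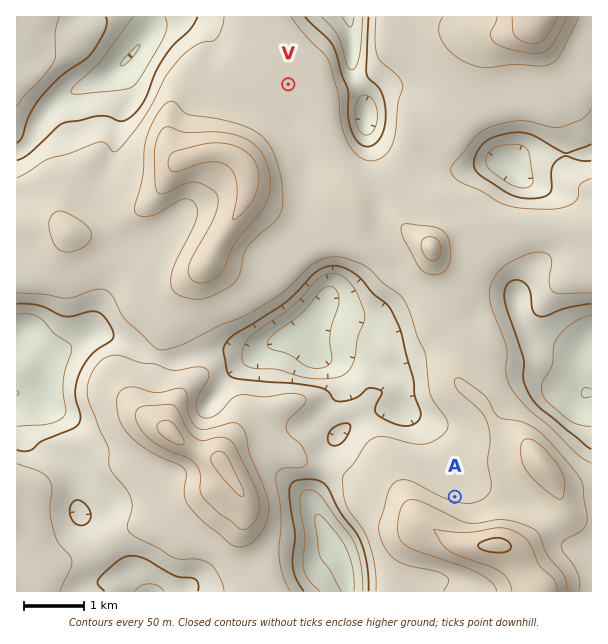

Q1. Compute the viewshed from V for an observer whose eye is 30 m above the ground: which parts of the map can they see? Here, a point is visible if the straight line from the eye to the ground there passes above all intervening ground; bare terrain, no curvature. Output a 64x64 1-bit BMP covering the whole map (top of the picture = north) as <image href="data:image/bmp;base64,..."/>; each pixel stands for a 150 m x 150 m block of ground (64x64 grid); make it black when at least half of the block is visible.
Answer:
<image width="64" height="64" href="data:image/bmp;base64,Qk0+AgAAAAAAAD4AAAAoAAAAQAAAAEAAAAABAAEAAAAAAAACAAATCwAAEwsAAAIAAAAAAAAA////AAAAAAAAAAAMAAAAAAAAAAwAAAAQAAAAAAAAABAAAAAAAAAAAAAAAAAAAAAAAAAAAAAA/8AAAAAAAOH/wAAAAAAB///gAAAAAAH//8AAAAAYA///AAAAADAP//wAAAAAcA///AAAAADgD//8AAAAAAAf//8AAAAAAI////gAAAADh///8AAAAAAD/8fgAAAAAAHAB8AAAAAAAAAHgAAAAAAAAAMAAAAAAAAAAgAAAAADAAAcAAAAAAAAAfwAAAAAAAAB+AAAAAAAAADwAAAAAAAAAOAAAAAAAAAAYAAAAAAAAABAAAAAAAAAAIAAAAAAAAAAAAAAAAAAAAAAAAAAAAAAAAAAAAAAAAAAAAAAAAAAAAAAAAAAAAAAAAAEAAAAAAAAAAcAAAAAAAgABwAAAAEAHAADAAAAAYA8AAMAAAAB8D4ABwAAAAHwf///AAAAAeB///8AAAAD4P///wAAAAf8//4PAAAAB///8AcAAAAf///AAwAAAB///wAAAAAAP//+AAAAAAB/+PMAAAAAf//wc4AAAAB///B/gAAAAH//4H/AAAAAf//gf+AAAAB//+B//GAAAH//4H//8IAAf//gf/z44AA//8B/+HDwAB//wP/4IPgAH//A//jg/AAM/4H//8D+AAj/Af//wP8AAH4B///A/wAAfAH//8D/AAB8Af//gA=="/>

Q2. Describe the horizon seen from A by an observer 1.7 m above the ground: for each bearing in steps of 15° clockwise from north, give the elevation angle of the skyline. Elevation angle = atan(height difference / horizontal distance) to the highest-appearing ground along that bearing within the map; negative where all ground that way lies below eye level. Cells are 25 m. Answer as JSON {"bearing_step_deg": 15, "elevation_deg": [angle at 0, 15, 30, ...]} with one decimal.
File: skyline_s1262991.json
{"bearing_step_deg": 15, "elevation_deg": [0.2, 0.3, 0.4, 1.4, 3.4, 3.6, 2.0, 1.4, 5.5, 9.2, 10.3, 10.4, 10.3, 10.8, 11.1, 10.7, 9.4, 7.1, 4.0, 1.2, -0.1, 1.0, 0.7, -0.1]}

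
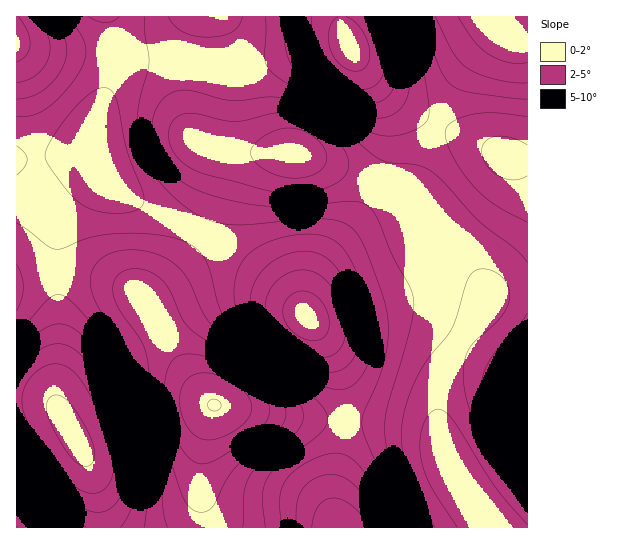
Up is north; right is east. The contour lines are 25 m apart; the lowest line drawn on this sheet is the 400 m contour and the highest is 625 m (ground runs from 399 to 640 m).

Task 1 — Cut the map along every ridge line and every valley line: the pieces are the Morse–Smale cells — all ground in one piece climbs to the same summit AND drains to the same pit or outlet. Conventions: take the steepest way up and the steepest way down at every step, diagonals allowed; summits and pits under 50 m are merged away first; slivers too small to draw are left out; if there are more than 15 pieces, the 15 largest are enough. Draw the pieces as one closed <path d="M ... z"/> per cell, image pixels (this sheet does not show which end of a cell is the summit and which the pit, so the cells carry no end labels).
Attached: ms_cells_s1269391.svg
<path d="M95 151l-58 8-18 0-3 2 0 118 27-4 40 0 38 9 14 8 9 9 41 70 15 20 14 14 79 12 52 4-1-30-7-25-12-24-25-33-30-29-49-36-83-41-20-14-14-16z"/><path d="M197 16l-89 1 5 28 0 18-18 66 0 18 5 18 9 16 14 12 15 10 69 33 30 19 41 32 27 28 2-17 10-27 18-25 25-31 17-32-79-30-60-1-25-4-14-5-10-14-4-20 2-42 10-46z"/><path d="M83 275l-40 0-27 6 0 118 33 4 11 8 29 55 11 36 3 26 100 0-3-59 5-38 8-26-13-14-15-20-42-72-8-7-14-8z"/><path d="M379 184l-3 2-16 29-25 31-18 25-10 27-2 17 20 27 12 24 7 25 2 30 43 2 34 5 11 5 8 12-3-19 0-32 2-15 11-26 33-47 3-8-5-13-10-14-37-38-12-16-21-20z"/><path d="M342 16l-144 0-9 35-4 30 0 28 4 20 4 8 12 8 21 6 72 2 80 30 11-33 0-25-10-30-30-48-6-21z"/><path d="M497 16l-154 0 0 10 6 21 10 15 9 12 29 27 22 15 55 24 32 17 21 3 1-121-15-4-14-14z"/><path d="M363 68l0 2 17 28 9 27-1 32-11 26 26 14 21 20 12 16 37 38 10 14 6 14 13-7 25-3 1-128-22-4-32-17-55-24-29-20z"/><path d="M527 289l-25 3-14 7-8 15-28 39-11 26-2 15 0 32 9 35 20 33 27 34 33-1z"/><path d="M221 405l-7 0-2 4-11 46-1 39 4 33 134 1-5-23 0-14 12-69-52-5z"/><path d="M366 421l-20 0-2 5-1 20-10 45 2 23 4 14 156-1-38-49-18-40-5-5-23-8z"/><path d="M107 16l-91 1 1 143 79-10 0-28 12-35 5-24-1-29z"/><path d="M35 400l-19 1 0 126 86 1 1-11-7-31-16-40-20-35-11-8z"/><path d="M527 16l-30 1 2 4 14 14 14 4z"/>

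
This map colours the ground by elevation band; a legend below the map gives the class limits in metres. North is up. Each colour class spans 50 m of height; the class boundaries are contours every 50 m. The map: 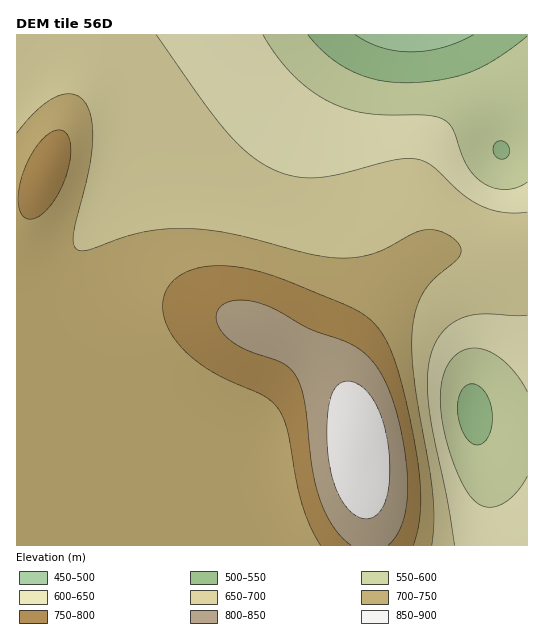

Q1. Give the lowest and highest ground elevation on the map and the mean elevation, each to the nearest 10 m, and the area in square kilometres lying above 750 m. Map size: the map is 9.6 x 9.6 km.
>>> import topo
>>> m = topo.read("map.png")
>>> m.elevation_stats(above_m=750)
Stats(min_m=480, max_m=890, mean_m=690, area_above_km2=15.3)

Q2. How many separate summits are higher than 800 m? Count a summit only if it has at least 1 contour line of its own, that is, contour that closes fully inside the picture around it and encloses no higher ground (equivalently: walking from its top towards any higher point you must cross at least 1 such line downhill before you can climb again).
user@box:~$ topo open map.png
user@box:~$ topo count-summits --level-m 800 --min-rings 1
1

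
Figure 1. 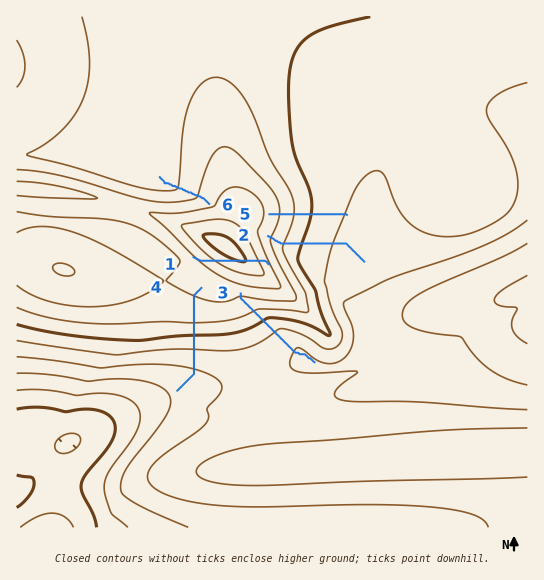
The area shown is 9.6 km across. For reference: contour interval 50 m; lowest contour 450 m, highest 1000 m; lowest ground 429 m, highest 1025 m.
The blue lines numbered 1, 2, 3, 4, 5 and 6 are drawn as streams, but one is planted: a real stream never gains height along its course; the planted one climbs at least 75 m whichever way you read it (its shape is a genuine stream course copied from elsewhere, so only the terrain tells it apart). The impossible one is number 1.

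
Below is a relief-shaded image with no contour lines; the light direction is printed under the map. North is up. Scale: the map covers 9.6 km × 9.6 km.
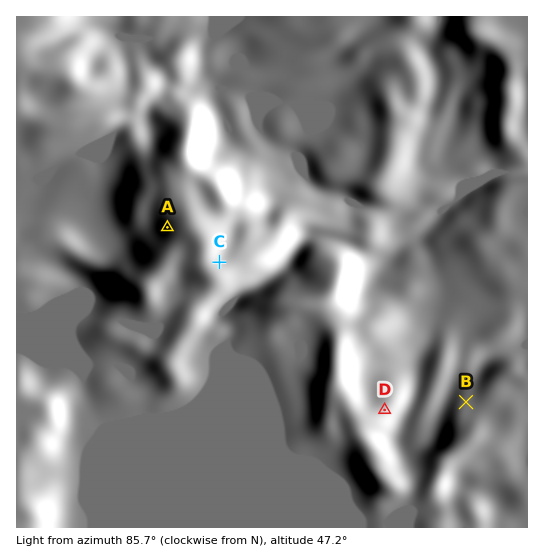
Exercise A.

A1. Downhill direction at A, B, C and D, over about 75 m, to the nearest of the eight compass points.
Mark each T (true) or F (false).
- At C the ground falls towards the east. T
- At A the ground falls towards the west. T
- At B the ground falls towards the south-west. F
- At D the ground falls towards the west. F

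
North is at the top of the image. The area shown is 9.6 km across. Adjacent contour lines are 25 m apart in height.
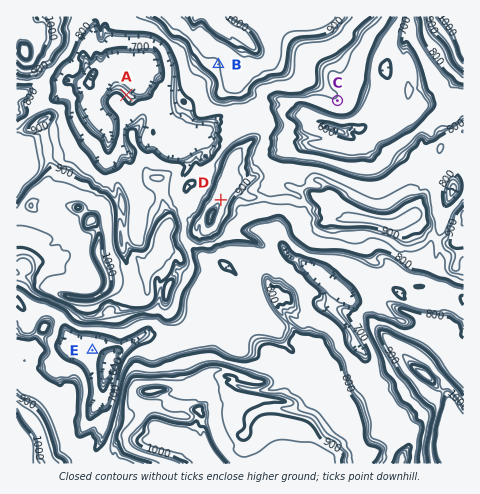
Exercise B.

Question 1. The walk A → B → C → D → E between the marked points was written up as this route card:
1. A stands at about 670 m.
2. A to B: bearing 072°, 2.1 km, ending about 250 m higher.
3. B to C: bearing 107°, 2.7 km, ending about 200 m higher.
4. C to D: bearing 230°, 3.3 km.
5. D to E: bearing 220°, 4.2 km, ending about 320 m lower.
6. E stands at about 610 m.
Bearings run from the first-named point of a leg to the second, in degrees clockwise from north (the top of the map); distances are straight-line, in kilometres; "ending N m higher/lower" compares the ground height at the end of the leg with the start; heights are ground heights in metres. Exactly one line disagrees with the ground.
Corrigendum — Line 3: it should read "ending about 200 m lower".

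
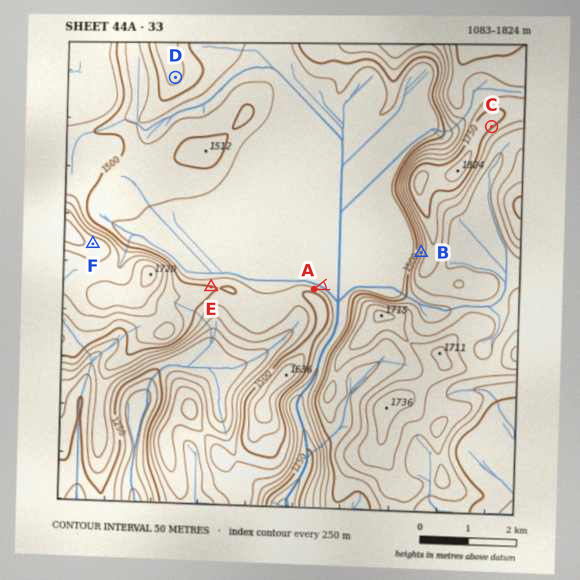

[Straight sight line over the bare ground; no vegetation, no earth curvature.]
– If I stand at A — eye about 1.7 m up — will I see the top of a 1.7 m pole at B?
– Yes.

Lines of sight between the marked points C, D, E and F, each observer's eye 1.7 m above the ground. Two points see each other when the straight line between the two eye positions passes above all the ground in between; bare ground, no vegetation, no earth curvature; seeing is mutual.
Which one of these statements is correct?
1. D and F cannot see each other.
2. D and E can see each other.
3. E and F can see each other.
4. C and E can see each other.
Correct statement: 2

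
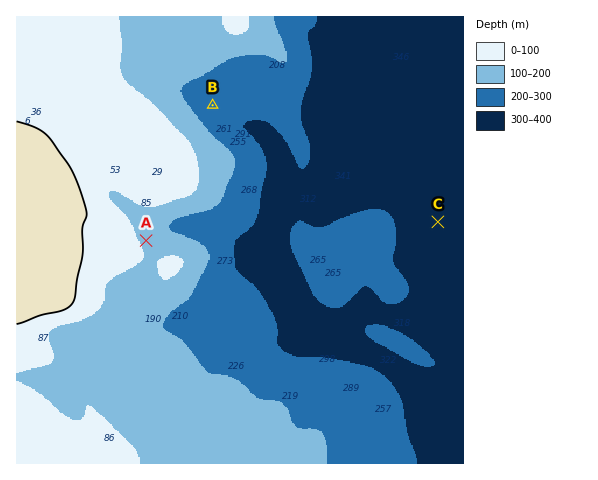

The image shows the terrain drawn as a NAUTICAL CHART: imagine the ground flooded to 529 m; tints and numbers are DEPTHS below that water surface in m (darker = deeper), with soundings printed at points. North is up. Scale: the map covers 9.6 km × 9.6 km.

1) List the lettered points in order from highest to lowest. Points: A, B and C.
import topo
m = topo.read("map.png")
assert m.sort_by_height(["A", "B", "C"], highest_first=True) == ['A', 'B', 'C']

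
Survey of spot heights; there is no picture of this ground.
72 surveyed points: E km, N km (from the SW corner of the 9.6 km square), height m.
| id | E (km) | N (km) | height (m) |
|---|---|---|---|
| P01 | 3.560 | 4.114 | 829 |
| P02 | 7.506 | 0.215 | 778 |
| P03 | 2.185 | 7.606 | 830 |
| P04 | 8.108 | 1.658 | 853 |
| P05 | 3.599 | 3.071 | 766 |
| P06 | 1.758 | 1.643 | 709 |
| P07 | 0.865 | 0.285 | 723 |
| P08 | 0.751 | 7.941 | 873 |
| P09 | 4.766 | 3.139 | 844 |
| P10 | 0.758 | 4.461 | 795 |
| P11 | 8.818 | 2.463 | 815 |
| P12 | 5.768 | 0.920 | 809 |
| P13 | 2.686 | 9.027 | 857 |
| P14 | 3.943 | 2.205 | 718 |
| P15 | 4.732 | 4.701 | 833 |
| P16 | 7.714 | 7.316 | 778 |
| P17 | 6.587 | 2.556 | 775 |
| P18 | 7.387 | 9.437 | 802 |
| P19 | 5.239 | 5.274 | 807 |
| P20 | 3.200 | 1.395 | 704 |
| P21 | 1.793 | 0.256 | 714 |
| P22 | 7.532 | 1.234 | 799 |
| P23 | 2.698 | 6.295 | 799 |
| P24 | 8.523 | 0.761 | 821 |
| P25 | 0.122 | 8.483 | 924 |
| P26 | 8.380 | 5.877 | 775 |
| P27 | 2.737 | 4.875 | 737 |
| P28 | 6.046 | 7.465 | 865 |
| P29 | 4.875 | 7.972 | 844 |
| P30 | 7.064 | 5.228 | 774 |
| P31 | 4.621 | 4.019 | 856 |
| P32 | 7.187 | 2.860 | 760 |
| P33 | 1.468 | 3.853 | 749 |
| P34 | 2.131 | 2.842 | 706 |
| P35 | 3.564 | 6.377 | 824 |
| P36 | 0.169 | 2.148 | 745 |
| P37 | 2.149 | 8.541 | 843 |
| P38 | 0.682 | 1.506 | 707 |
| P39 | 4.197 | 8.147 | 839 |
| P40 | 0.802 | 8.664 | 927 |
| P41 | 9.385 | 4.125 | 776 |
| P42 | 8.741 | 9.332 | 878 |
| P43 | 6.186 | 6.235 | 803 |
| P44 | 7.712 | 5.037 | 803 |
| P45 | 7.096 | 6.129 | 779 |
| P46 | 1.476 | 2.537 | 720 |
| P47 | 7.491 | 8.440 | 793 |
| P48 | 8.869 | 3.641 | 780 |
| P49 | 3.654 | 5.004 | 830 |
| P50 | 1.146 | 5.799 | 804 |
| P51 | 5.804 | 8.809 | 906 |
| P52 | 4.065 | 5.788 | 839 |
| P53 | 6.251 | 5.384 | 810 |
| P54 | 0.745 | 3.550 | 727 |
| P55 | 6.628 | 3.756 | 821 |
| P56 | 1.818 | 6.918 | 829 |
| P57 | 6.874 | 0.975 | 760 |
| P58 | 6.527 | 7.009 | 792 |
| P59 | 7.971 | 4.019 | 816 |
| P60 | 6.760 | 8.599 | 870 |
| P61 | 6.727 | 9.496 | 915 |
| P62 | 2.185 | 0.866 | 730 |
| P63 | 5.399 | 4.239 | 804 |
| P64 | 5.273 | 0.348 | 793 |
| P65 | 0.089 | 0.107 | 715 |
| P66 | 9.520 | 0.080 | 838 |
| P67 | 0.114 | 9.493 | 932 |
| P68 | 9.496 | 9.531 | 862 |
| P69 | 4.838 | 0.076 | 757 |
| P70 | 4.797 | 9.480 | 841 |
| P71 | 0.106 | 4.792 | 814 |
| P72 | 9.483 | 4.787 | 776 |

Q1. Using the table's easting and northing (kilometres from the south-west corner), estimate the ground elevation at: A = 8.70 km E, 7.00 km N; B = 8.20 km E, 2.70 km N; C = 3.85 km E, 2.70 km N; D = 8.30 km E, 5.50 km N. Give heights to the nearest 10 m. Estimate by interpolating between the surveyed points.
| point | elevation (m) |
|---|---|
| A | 780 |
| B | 830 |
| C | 760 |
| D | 780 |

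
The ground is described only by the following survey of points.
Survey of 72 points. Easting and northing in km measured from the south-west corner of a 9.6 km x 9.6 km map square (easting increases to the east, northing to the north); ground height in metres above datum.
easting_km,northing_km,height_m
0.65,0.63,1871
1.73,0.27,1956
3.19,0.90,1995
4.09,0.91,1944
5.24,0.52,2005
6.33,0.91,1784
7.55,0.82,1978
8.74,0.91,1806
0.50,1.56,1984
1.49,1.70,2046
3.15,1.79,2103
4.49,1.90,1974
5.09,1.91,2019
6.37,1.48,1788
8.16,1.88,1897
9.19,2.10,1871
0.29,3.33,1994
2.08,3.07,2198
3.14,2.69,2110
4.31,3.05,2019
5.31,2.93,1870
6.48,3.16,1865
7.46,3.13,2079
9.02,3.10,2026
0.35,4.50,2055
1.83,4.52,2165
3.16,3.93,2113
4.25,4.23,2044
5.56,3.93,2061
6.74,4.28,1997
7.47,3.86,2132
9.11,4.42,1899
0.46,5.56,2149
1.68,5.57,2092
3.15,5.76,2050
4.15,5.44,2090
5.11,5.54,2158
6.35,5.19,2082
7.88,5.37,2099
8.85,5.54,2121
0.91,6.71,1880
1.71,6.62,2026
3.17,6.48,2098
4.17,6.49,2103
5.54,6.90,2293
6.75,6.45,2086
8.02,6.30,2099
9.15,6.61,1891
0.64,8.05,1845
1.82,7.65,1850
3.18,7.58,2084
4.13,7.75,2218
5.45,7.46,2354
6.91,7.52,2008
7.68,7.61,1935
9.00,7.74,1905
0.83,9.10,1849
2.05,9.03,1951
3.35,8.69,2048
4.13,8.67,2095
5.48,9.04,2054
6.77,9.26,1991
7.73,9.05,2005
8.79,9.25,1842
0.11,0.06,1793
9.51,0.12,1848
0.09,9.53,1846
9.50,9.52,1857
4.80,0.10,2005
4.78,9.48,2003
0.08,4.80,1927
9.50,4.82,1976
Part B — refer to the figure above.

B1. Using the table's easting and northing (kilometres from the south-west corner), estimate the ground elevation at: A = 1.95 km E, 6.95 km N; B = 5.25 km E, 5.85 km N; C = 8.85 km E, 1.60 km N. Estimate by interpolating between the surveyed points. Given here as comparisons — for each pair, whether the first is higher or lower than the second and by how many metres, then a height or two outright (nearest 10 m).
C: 300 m lower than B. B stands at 2130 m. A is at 1960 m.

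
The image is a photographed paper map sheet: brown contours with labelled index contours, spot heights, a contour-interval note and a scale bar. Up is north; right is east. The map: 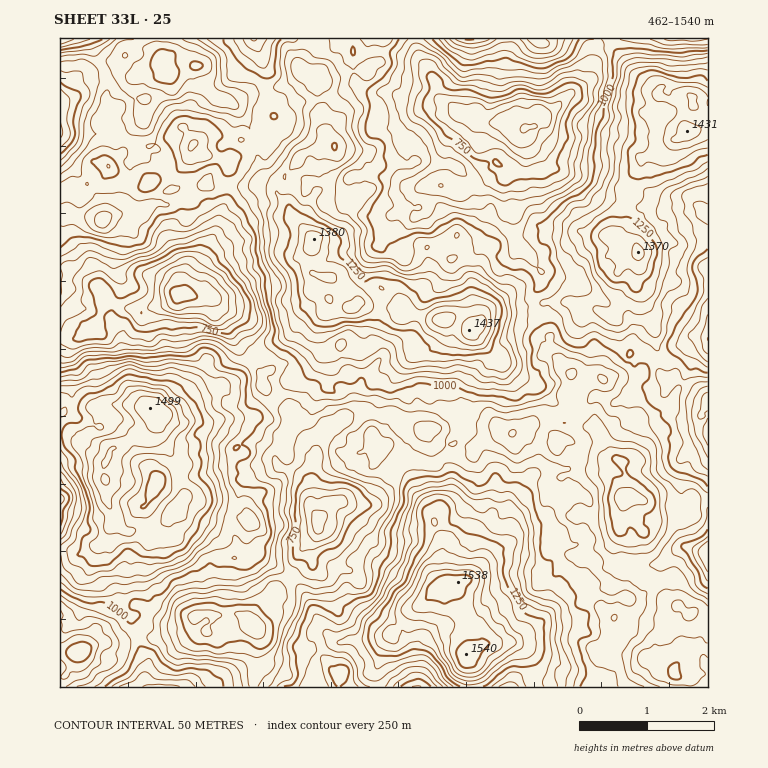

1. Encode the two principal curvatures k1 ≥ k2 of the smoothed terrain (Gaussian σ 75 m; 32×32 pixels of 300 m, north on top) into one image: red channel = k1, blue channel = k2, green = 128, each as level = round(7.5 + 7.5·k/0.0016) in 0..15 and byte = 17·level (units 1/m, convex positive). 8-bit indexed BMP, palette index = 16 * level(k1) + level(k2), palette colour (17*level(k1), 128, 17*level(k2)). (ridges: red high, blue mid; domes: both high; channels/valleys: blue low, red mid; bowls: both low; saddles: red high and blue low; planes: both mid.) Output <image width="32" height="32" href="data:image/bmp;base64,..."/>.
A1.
<image width="32" height="32" href="data:image/bmp;base64,Qk02CAAAAAAAADYEAAAoAAAAIAAAACAAAAABAAgAAAAAAAAEAAATCwAAEwsAAAABAAAAAAAAAIAAABGAAAAigAAAM4AAAESAAABVgAAAZoAAAHeAAACIgAAAmYAAAKqAAAC7gAAAzIAAAN2AAADugAAA/4AAAACAEQARgBEAIoARADOAEQBEgBEAVYARAGaAEQB3gBEAiIARAJmAEQCqgBEAu4ARAMyAEQDdgBEA7oARAP+AEQAAgCIAEYAiACKAIgAzgCIARIAiAFWAIgBmgCIAd4AiAIiAIgCZgCIAqoAiALuAIgDMgCIA3YAiAO6AIgD/gCIAAIAzABGAMwAigDMAM4AzAESAMwBVgDMAZoAzAHeAMwCIgDMAmYAzAKqAMwC7gDMAzIAzAN2AMwDugDMA/4AzAACARAARgEQAIoBEADOARABEgEQAVYBEAGaARAB3gEQAiIBEAJmARACqgEQAu4BEAMyARADdgEQA7oBEAP+ARAAAgFUAEYBVACKAVQAzgFUARIBVAFWAVQBmgFUAd4BVAIiAVQCZgFUAqoBVALuAVQDMgFUA3YBVAO6AVQD/gFUAAIBmABGAZgAigGYAM4BmAESAZgBVgGYAZoBmAHeAZgCIgGYAmYBmAKqAZgC7gGYAzIBmAN2AZgDugGYA/4BmAACAdwARgHcAIoB3ADOAdwBEgHcAVYB3AGaAdwB3gHcAiIB3AJmAdwCqgHcAu4B3AMyAdwDdgHcA7oB3AP+AdwAAgIgAEYCIACKAiAAzgIgARICIAFWAiABmgIgAd4CIAIiAiACZgIgAqoCIALuAiADMgIgA3YCIAO6AiAD/gIgAAICZABGAmQAigJkAM4CZAESAmQBVgJkAZoCZAHeAmQCIgJkAmYCZAKqAmQC7gJkAzICZAN2AmQDugJkA/4CZAACAqgARgKoAIoCqADOAqgBEgKoAVYCqAGaAqgB3gKoAiICqAJmAqgCqgKoAu4CqAMyAqgDdgKoA7oCqAP+AqgAAgLsAEYC7ACKAuwAzgLsARIC7AFWAuwBmgLsAd4C7AIiAuwCZgLsAqoC7ALuAuwDMgLsA3YC7AO6AuwD/gLsAAIDMABGAzAAigMwAM4DMAESAzABVgMwAZoDMAHeAzACIgMwAmYDMAKqAzAC7gMwAzIDMAN2AzADugMwA/4DMAACA3QARgN0AIoDdADOA3QBEgN0AVYDdAGaA3QB3gN0AiIDdAJmA3QCqgN0Au4DdAMyA3QDdgN0A7oDdAP+A3QAAgO4AEYDuACKA7gAzgO4ARIDuAFWA7gBmgO4Ad4DuAIiA7gCZgO4AqoDuALuA7gDMgO4A3YDuAO6A7gD/gO4AAID/ABGA/wAigP8AM4D/AESA/wBVgP8AZoD/AHeA/wCIgP8AmYD/AKqA/wC7gP8AzID/AN2A/wDugP8A/4D/AJBzhLPUpOfV2HCCkPdgsfqlcJL5+pSQ9aXG08WScFCQcFCTpPdwg6TEw7HH46Ch5NaRofv81tPnxpVR1FCCg8XEgHHjwYRhYbNgUNjX9/L6+rLC1df59tiFkrTWxrW1tNOTpOfWkjBwsFDCg/qSo8b095TD1YWU2Oa1lILGhISBtse0gsSig5SWw4Gy9qOzccj2+di0pLVhxJS15+iTgZLJ15SnxYO0tcjIofFhk4CClKb6+fmlg2GVlqdzo7VxpfnpyHLI6bWB1ujmcLHGxaVjteSSpOa3koWEtcTF9PP3tcT29ebXyLSR9+ajYGK3k7aU9baWlPmStsbHYGJi1YKVxPeBofnIprD7tZVQkaRxhNj6o6W26KO1YfWApaLVUFDF9pSAxPrqoMb4lHBwYICA9ur4gqbGk4To6EBQgdNAtPj5tmDS1KRiopLRsebn19HDctRx16TnpbWUwtPW17O21fnBlPS4lnHFcciA2MfZxaSDw3DGcsVy5pRgUJTokvnDouPYxqO1pZWUpIGhtfqlclDVxnFgtIPEksfVtITFgOWixPr617XU1tVy1nCAsHCklLSigKOAxaSCxnK1kvf16NT5+sWlpNdwsKWm2LS2toOVc6SG1/jSo/XmxNig+ZK2tfmU2NbD58BwxLW2g6PktZV0per31aJwcICj1tbCYMaSs3Ols/yg9MKDxsTWopP31rbU8sdxoLWUxYTikpJQUKDCc6a1pKCS4ujVonCCtZHn5P61gnKR6YPXgvlzk6TU0oCwgKNgYHC2x+f1+/Hp8vn26fmiwsTp5ua01aWVtWGR+OYwcFBilMW195Lm0/jFkJToxtWQtpSQoui2ttiScMSwkGGDhLa0pbT1+MTExaDUYfVhppCScbbp56a1cZVhptjoo4GjppPq1/iyojCQtPSis7ZgcaWmxbb8xsbEw/b317WiyIB0g7XE+/bokbSys/vGp7DYxej5+sWlpqHm5vjm9tTXk4OUx/iiccFypJOztKO2o8a2yJTDo4SExGCzlLKA6NT48sfms5KkpPiCcIBgwoOFhXSTtObEo3CAsqJQ9ZLTovdgtrX2hNOAs7PnwvjlpMOUYYKEtfjHuLjHkaPFtMUwsqPDcOj1/Pfmk9i1xnHncWKVhKe32MTnt+igxNX3UXFxs7WDUdX3k1G0xqaEo5CBkpK1t6W1tPr6xoNQtPWRk9f4tGNz5bboo7aBcFCAsGBgkKSUttiko/fU1pDHo+my8sTl0aXmxJGRk7egw4TYgsehUIG3yfv1+ubmw7fX6fb5gJSA+vnXwvrGglDntqW015XBcNX52ZTHpbPn6Ofq1sWUgMP4oqNw0LJgg8XVkqL8+rOg8bSFhYQ="/>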